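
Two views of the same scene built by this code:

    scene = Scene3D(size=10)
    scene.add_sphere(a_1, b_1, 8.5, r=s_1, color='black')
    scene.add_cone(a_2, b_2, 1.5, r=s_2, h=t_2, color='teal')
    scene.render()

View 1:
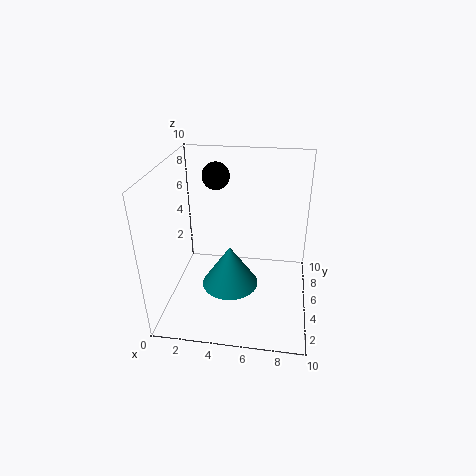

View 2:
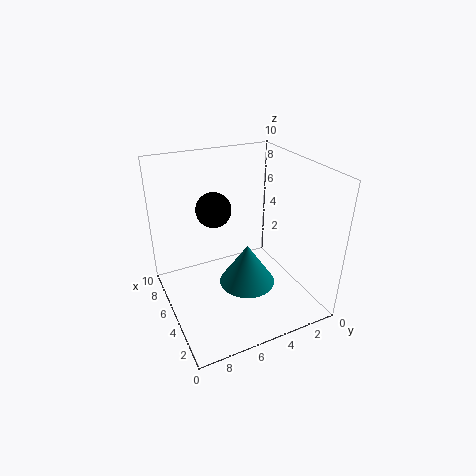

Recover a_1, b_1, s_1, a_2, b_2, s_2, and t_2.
a_1 = 3; b_1 = 7.5; s_1 = 1; a_2 = 4.5; b_2 = 4.5; s_2 = 2; t_2 = 3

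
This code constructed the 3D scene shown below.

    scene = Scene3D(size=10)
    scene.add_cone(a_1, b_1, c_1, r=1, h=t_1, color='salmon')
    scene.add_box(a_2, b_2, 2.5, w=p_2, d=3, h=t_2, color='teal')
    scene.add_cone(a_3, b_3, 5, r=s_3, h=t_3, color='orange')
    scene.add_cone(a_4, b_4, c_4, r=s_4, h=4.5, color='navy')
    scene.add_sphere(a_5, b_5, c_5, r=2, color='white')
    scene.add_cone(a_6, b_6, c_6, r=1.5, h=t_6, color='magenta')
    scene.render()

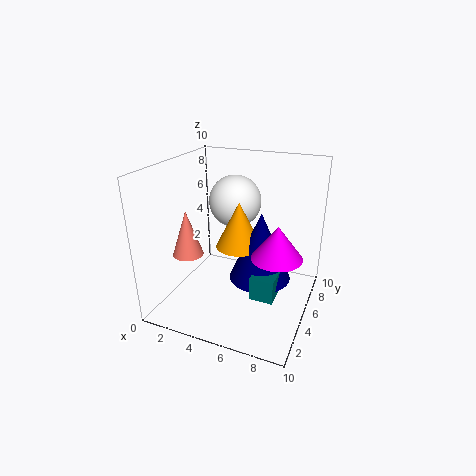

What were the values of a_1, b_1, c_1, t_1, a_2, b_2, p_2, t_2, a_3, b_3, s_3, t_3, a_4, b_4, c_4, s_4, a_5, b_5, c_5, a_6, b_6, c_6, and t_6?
a_1 = 2.5; b_1 = 2.5; c_1 = 4.5; t_1 = 3; a_2 = 7; b_2 = 2; p_2 = 1.5; t_2 = 1.5; a_3 = 5.5; b_3 = 4; s_3 = 1.5; t_3 = 3; a_4 = 7; b_4 = 4; c_4 = 3; s_4 = 2; a_5 = 3.5; b_5 = 8; c_5 = 6.5; a_6 = 8.5; b_6 = 2.5; c_6 = 5.5; t_6 = 2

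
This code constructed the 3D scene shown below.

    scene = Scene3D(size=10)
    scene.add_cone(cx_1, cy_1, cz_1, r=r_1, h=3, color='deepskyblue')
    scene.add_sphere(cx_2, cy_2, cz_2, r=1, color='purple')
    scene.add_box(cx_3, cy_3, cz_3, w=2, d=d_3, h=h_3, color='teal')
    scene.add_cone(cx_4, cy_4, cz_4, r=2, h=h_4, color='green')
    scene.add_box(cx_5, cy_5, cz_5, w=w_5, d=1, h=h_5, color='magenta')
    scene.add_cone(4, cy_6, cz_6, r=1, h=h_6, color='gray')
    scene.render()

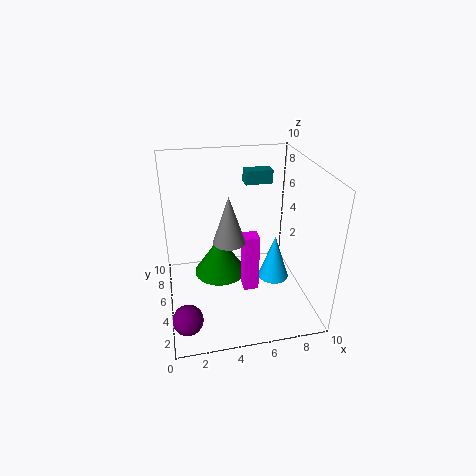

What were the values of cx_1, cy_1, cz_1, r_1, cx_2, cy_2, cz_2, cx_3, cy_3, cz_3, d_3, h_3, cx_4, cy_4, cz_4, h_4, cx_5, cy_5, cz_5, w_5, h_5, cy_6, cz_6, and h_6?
cx_1 = 7
cy_1 = 3
cz_1 = 3
r_1 = 1
cx_2 = 1
cy_2 = 2
cz_2 = 1
cx_3 = 6
cy_3 = 7
cz_3 = 8
d_3 = 1
h_3 = 1
cx_4 = 4
cy_4 = 7
cz_4 = 1
h_4 = 3
cx_5 = 5
cy_5 = 3
cz_5 = 2
w_5 = 1
h_5 = 4
cy_6 = 3
cz_6 = 6
h_6 = 3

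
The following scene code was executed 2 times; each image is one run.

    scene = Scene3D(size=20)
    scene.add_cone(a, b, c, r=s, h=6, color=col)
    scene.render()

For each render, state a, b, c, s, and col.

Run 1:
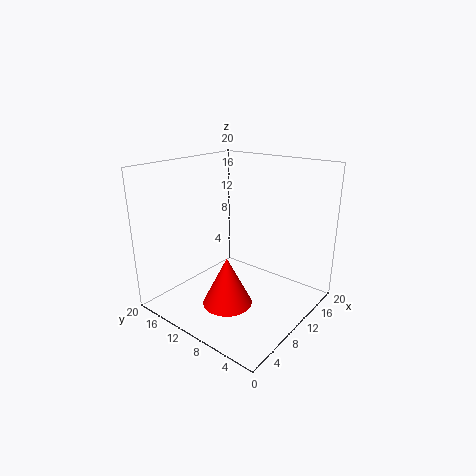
a = 3.5; b = 6.5; c = 4.5; s = 3; col = 'red'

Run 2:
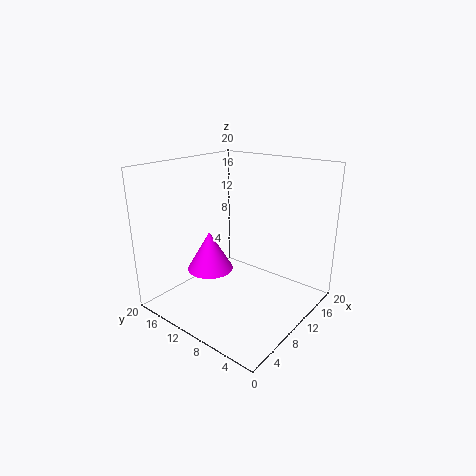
a = 10; b = 15.5; c = 3.5; s = 3.5; col = 'magenta'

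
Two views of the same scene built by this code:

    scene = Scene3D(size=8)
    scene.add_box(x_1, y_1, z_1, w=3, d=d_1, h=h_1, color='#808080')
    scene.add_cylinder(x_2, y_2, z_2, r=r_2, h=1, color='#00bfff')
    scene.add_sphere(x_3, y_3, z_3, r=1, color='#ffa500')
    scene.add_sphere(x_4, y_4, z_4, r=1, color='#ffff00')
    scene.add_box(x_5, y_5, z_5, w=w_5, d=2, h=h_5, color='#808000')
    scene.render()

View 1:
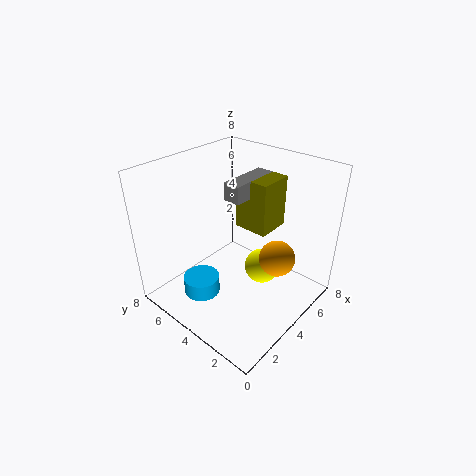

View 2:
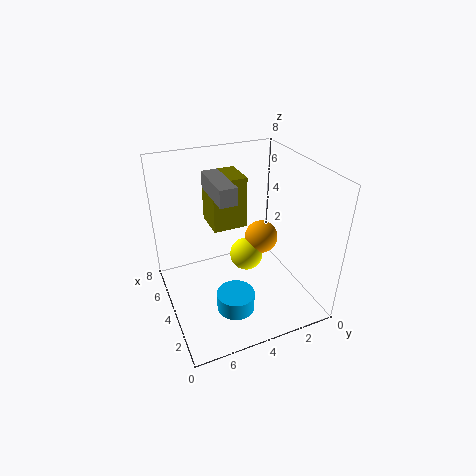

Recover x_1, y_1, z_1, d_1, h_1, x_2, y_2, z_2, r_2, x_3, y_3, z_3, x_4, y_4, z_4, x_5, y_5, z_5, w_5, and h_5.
x_1 = 4, y_1 = 4, z_1 = 6, d_1 = 1, h_1 = 1, x_2 = 2, y_2 = 5, z_2 = 1, r_2 = 1, x_3 = 5, y_3 = 2, z_3 = 3, x_4 = 5, y_4 = 3, z_4 = 2, x_5 = 5, y_5 = 3, z_5 = 4, w_5 = 2, h_5 = 3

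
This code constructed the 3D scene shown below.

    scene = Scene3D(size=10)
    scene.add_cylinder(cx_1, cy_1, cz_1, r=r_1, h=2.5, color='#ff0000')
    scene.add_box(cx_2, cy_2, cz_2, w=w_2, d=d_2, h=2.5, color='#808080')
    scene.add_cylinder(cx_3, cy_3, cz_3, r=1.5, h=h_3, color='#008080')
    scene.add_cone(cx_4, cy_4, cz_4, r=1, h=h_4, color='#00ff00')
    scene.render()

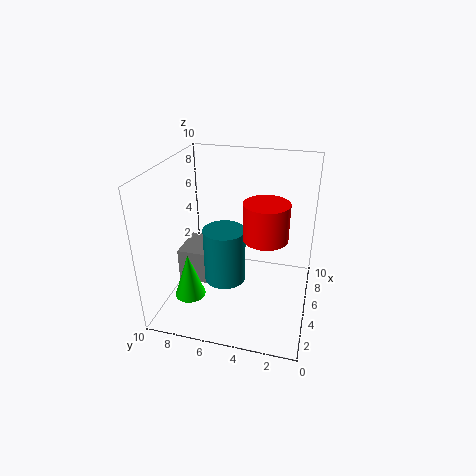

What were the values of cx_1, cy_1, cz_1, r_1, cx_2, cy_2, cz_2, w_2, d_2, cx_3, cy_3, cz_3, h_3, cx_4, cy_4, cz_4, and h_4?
cx_1 = 4.5
cy_1 = 3
cz_1 = 5.5
r_1 = 1.5
cx_2 = 4.5
cy_2 = 6.5
cz_2 = 1
w_2 = 3
d_2 = 3
cx_3 = 5
cy_3 = 6
cz_3 = 1.5
h_3 = 4
cx_4 = 2
cy_4 = 7.5
cz_4 = 2
h_4 = 3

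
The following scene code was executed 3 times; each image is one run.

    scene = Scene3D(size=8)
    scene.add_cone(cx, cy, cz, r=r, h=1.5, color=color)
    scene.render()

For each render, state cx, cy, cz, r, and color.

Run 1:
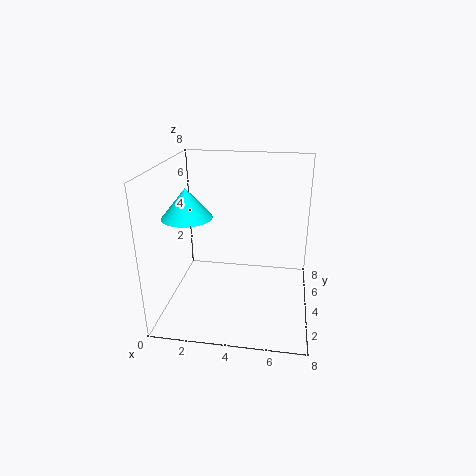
cx = 1.75; cy = 2.25; cz = 5.75; r = 1.25; color = 'cyan'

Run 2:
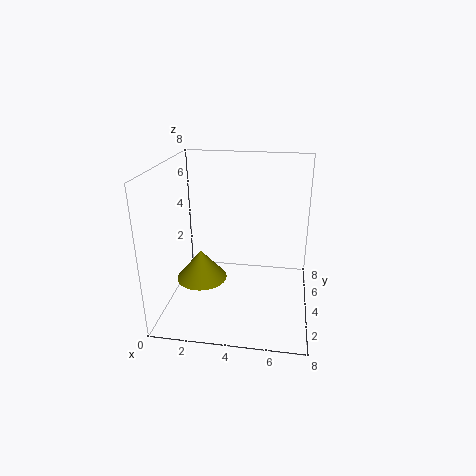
cx = 2.5; cy = 1.75; cz = 2.75; r = 1.25; color = 'olive'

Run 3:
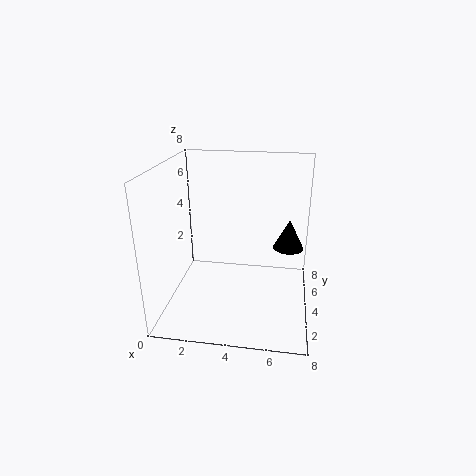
cx = 6.75; cy = 2.75; cz = 4.25; r = 0.75; color = 'black'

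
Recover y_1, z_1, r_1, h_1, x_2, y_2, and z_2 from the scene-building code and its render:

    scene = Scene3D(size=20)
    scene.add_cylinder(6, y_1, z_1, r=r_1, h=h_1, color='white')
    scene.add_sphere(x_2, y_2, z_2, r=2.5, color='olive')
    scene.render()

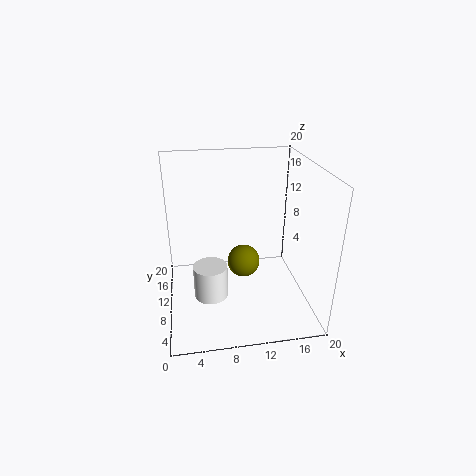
y_1 = 10.5; z_1 = 0.5; r_1 = 2.5; h_1 = 5; x_2 = 11.5; y_2 = 13.5; z_2 = 4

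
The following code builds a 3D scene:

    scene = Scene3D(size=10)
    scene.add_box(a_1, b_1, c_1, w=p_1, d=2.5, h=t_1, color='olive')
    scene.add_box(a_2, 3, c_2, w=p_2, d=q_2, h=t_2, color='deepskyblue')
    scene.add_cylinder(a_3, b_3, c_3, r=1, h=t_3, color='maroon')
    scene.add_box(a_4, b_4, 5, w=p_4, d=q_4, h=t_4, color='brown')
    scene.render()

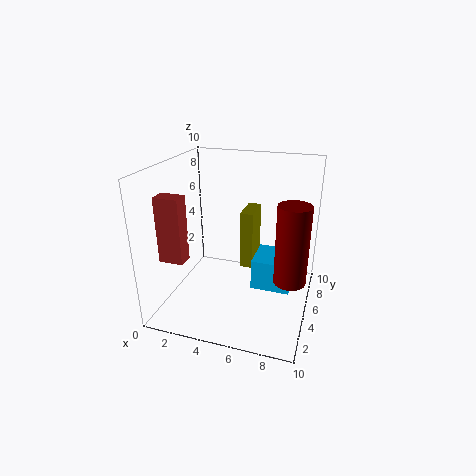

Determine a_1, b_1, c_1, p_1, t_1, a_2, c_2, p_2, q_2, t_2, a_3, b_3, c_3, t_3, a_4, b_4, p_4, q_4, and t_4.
a_1 = 4.5, b_1 = 7, c_1 = 1.5, p_1 = 1, t_1 = 4.5, a_2 = 6.5, c_2 = 2.5, p_2 = 2.5, q_2 = 2.5, t_2 = 2, a_3 = 9, b_3 = 3, c_3 = 3.5, t_3 = 5, a_4 = 1.5, b_4 = 0.5, p_4 = 1.5, q_4 = 1, t_4 = 4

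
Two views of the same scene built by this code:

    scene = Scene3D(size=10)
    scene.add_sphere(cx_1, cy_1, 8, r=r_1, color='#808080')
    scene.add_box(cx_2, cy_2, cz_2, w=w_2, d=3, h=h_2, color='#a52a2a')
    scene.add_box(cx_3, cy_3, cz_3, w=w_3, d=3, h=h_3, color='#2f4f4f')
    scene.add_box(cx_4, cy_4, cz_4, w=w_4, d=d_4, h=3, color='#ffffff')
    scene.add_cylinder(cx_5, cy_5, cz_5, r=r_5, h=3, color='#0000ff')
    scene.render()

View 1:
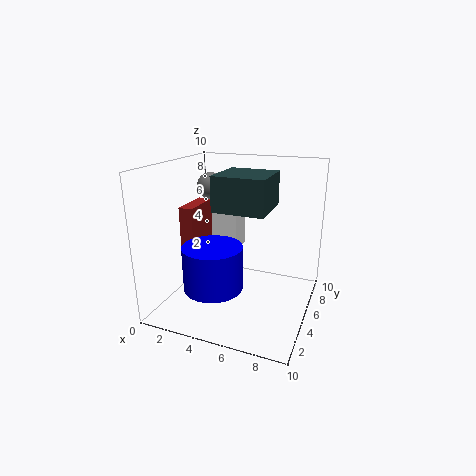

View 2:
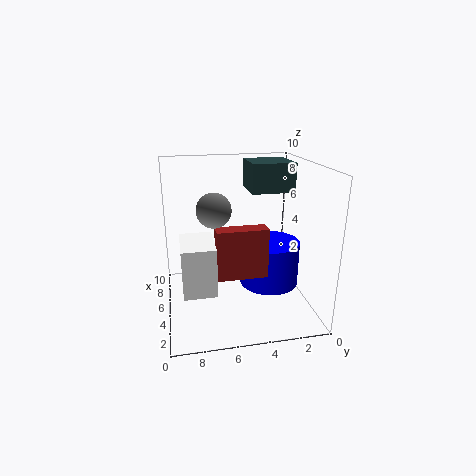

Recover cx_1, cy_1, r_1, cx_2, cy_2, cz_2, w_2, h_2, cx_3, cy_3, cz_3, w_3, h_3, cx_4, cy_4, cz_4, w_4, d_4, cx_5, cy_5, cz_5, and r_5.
cx_1 = 2; cy_1 = 7; r_1 = 1; cx_2 = 1; cy_2 = 4; cz_2 = 4; w_2 = 1; h_2 = 3; cx_3 = 5; cy_3 = 1; cz_3 = 8; w_3 = 3; h_3 = 2; cx_4 = 1; cy_4 = 7; cz_4 = 3; w_4 = 3; d_4 = 2; cx_5 = 4; cy_5 = 3; cz_5 = 2; r_5 = 2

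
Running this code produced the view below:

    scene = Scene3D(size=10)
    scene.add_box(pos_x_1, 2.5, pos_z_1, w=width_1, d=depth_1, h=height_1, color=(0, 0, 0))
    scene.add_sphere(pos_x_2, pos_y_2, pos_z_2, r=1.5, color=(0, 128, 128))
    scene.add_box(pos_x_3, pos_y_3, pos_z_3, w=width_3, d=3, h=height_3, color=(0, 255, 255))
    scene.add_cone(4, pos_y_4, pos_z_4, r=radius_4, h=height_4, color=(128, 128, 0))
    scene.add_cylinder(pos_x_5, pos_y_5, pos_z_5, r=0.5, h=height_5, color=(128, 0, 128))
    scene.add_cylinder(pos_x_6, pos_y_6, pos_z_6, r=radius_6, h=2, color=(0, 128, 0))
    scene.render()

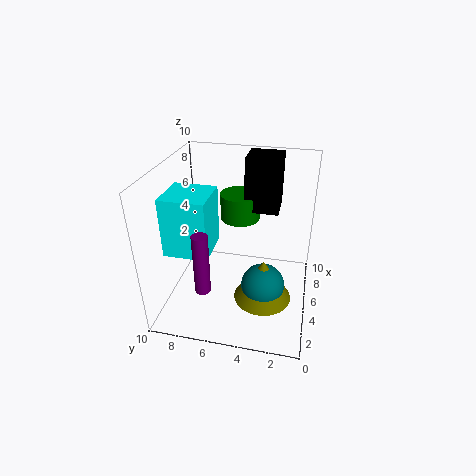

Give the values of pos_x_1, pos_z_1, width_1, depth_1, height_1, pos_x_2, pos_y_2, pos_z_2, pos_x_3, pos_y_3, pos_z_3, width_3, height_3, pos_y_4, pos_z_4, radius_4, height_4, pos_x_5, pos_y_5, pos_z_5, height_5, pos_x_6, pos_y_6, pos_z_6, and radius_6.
pos_x_1 = 7, pos_z_1 = 6, width_1 = 2.5, depth_1 = 2.5, height_1 = 4, pos_x_2 = 4, pos_y_2 = 3, pos_z_2 = 2, pos_x_3 = 2.5, pos_y_3 = 6.5, pos_z_3 = 4.5, width_3 = 3, height_3 = 4, pos_y_4 = 3, pos_z_4 = 1, radius_4 = 2, height_4 = 3, pos_x_5 = 1.5, pos_y_5 = 6.5, pos_z_5 = 3, height_5 = 4, pos_x_6 = 8, pos_y_6 = 5.5, pos_z_6 = 5, radius_6 = 1.5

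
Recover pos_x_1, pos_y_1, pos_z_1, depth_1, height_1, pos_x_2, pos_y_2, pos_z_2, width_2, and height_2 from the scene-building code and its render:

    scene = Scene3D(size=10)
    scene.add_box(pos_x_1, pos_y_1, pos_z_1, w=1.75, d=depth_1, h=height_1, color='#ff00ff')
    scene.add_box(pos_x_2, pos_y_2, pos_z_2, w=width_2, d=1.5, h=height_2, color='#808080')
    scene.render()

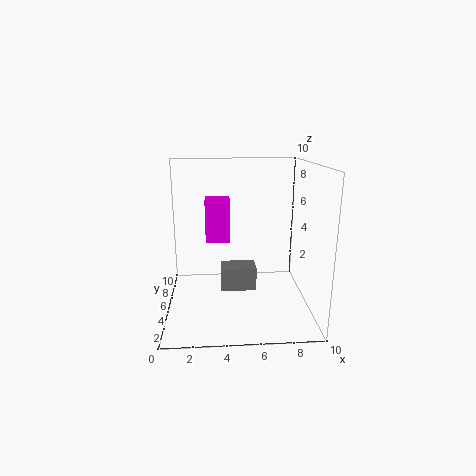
pos_x_1 = 2.75; pos_y_1 = 5.5; pos_z_1 = 4.5; depth_1 = 2; height_1 = 3; pos_x_2 = 3.75; pos_y_2 = 2.5; pos_z_2 = 2.25; width_2 = 2.25; height_2 = 1.5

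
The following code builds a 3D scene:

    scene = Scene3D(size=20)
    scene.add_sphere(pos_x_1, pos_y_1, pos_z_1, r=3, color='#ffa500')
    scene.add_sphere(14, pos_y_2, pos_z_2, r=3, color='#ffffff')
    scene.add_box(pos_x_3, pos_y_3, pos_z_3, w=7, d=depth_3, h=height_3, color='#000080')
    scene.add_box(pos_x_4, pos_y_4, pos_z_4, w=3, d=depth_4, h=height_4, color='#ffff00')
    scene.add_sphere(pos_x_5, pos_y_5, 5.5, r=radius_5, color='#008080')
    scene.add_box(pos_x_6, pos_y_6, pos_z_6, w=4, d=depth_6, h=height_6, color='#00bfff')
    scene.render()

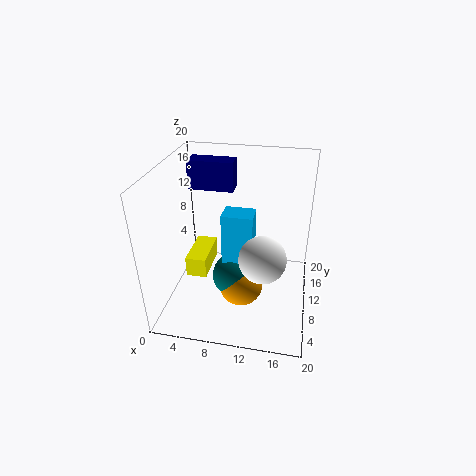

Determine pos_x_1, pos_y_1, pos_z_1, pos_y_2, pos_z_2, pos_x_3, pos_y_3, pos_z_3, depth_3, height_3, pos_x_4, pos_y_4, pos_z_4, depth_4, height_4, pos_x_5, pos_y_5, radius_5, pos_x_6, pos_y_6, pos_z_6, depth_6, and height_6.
pos_x_1 = 11; pos_y_1 = 7; pos_z_1 = 4.5; pos_y_2 = 5.5; pos_z_2 = 10; pos_x_3 = 1; pos_y_3 = 16; pos_z_3 = 14; depth_3 = 3; height_3 = 4.5; pos_x_4 = 2.5; pos_y_4 = 8.5; pos_z_4 = 3.5; depth_4 = 6.5; height_4 = 3; pos_x_5 = 10; pos_y_5 = 7.5; radius_5 = 3; pos_x_6 = 8.5; pos_y_6 = 6.5; pos_z_6 = 7.5; depth_6 = 3; height_6 = 7.5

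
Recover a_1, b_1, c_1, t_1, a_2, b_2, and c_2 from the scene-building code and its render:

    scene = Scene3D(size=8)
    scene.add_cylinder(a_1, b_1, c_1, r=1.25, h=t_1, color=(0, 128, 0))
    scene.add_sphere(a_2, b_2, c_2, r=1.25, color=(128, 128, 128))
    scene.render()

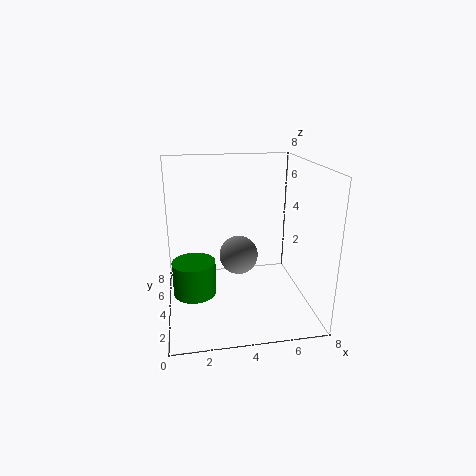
a_1 = 1.5, b_1 = 4.5, c_1 = 0.5, t_1 = 2, a_2 = 4.5, b_2 = 6.5, c_2 = 1.75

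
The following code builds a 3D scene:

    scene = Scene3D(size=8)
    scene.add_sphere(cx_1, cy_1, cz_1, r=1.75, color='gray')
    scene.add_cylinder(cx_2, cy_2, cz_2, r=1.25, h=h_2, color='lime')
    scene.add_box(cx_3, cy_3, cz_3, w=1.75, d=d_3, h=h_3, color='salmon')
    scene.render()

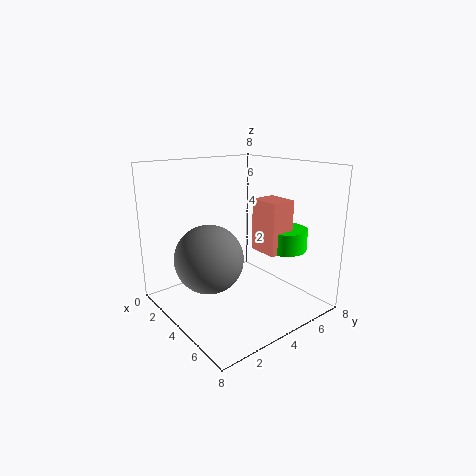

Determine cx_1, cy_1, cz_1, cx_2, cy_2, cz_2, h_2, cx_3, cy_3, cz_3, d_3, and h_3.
cx_1 = 4.5; cy_1 = 1.75; cz_1 = 3.5; cx_2 = 5; cy_2 = 6.75; cz_2 = 3; h_2 = 1.25; cx_3 = 3.75; cy_3 = 5.25; cz_3 = 3; d_3 = 1.5; h_3 = 3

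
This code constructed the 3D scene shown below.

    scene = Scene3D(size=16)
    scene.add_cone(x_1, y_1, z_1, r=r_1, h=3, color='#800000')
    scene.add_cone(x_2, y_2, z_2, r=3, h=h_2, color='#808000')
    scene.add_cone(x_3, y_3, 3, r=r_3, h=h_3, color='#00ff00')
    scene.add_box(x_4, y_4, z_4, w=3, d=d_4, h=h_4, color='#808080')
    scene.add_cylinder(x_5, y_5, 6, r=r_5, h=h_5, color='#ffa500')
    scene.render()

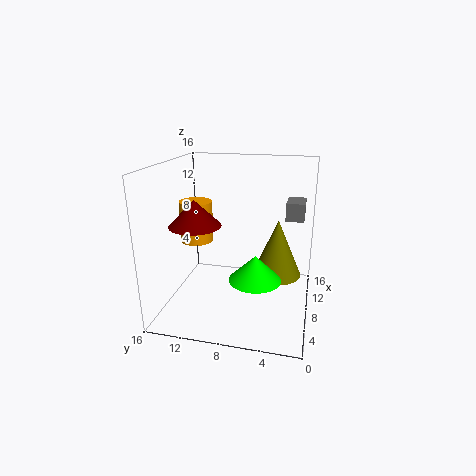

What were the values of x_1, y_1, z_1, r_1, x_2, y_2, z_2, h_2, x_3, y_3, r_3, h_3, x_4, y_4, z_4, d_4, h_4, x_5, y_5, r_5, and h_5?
x_1 = 8
y_1 = 13
z_1 = 9
r_1 = 3
x_2 = 12
y_2 = 4
z_2 = 2
h_2 = 7
x_3 = 8
y_3 = 6
r_3 = 3
h_3 = 3
x_4 = 9
y_4 = 1
z_4 = 10
d_4 = 2
h_4 = 2
x_5 = 11
y_5 = 14
r_5 = 2
h_5 = 5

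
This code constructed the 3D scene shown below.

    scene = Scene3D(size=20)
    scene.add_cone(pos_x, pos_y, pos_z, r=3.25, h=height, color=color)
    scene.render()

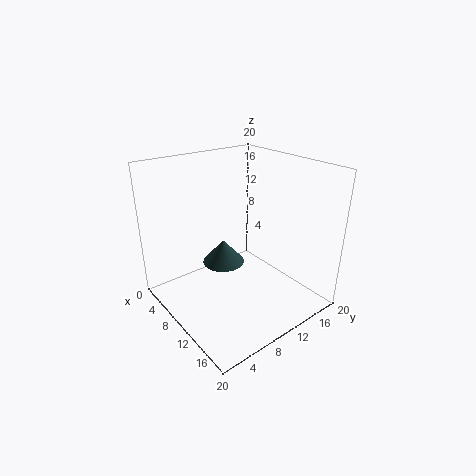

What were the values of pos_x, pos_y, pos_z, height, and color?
pos_x = 5; pos_y = 11; pos_z = 3.5; height = 3.75; color = 'darkslategray'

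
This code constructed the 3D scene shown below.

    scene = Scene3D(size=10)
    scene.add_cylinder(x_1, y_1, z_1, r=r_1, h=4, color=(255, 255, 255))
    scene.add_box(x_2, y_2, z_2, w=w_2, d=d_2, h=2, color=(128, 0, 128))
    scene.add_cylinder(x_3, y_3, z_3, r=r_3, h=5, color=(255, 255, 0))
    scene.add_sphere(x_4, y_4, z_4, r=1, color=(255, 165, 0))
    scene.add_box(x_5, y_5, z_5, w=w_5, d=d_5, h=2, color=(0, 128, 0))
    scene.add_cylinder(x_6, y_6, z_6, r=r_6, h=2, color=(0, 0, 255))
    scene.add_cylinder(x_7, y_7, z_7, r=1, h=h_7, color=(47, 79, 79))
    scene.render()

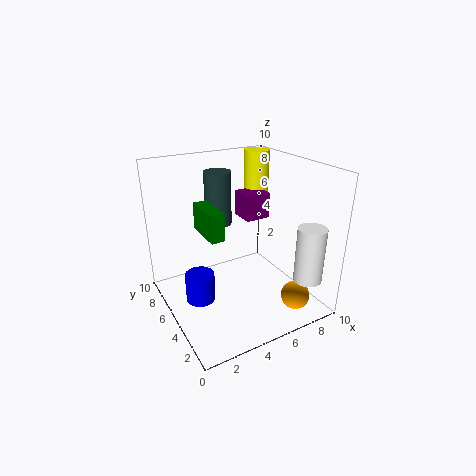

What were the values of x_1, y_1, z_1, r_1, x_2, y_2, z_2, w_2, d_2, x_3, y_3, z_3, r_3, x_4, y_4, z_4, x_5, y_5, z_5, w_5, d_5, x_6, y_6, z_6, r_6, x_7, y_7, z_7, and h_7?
x_1 = 9; y_1 = 2; z_1 = 2; r_1 = 1; x_2 = 7; y_2 = 7; z_2 = 5; w_2 = 2; d_2 = 2; x_3 = 9; y_3 = 9; z_3 = 5; r_3 = 1; x_4 = 8; y_4 = 2; z_4 = 1; x_5 = 3; y_5 = 5; z_5 = 5; w_5 = 1; d_5 = 3; x_6 = 2; y_6 = 5; z_6 = 1; r_6 = 1; x_7 = 5; y_7 = 8; z_7 = 5; h_7 = 4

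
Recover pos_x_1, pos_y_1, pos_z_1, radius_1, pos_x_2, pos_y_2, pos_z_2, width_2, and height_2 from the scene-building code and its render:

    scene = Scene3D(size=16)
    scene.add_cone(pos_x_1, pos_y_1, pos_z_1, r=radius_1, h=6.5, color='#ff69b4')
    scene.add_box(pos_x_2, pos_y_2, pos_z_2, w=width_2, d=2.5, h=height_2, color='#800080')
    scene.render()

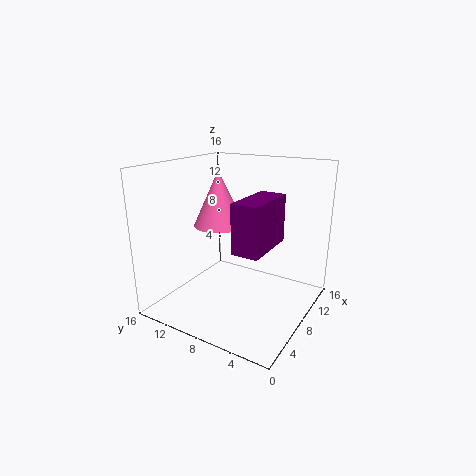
pos_x_1 = 9.5
pos_y_1 = 11.5
pos_z_1 = 8.5
radius_1 = 3
pos_x_2 = 1
pos_y_2 = 2
pos_z_2 = 9.5
width_2 = 5.5
height_2 = 4.5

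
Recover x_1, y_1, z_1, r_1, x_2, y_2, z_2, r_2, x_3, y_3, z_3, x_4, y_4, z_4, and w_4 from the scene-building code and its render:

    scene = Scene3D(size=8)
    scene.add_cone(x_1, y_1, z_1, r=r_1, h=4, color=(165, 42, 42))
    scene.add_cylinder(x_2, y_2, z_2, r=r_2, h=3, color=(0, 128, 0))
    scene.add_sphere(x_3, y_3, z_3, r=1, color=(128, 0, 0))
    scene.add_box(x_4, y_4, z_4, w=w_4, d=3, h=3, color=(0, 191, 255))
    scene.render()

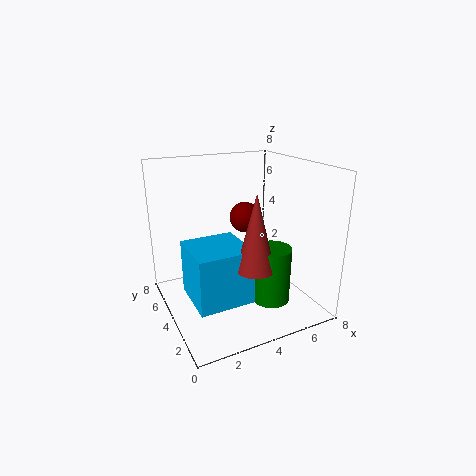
x_1 = 4
y_1 = 2
z_1 = 3
r_1 = 1
x_2 = 5
y_2 = 2
z_2 = 1
r_2 = 1
x_3 = 6
y_3 = 7
z_3 = 4
x_4 = 1
y_4 = 2
z_4 = 1
w_4 = 3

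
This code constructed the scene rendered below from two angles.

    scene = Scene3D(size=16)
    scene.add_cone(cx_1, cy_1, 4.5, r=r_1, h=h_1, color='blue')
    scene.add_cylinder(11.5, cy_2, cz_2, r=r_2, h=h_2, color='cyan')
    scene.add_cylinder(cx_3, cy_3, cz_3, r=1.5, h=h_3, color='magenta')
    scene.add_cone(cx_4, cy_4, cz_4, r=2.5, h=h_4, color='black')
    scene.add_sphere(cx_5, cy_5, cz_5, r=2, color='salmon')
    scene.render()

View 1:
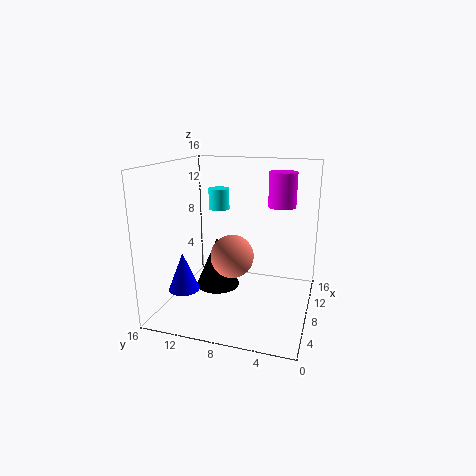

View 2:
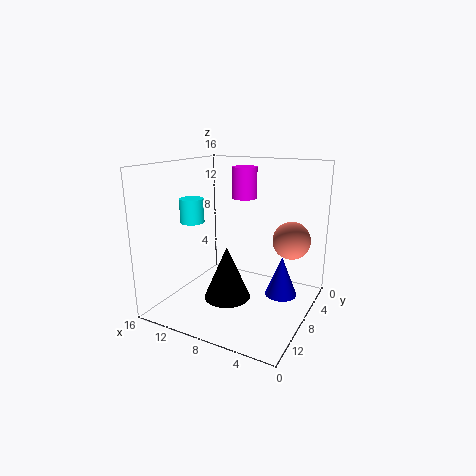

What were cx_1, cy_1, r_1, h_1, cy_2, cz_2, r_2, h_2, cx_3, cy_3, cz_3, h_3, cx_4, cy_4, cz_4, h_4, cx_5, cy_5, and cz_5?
cx_1 = 1.5, cy_1 = 11.5, r_1 = 1.5, h_1 = 3.75, cy_2 = 11.5, cz_2 = 10.25, r_2 = 1.25, h_2 = 2.5, cx_3 = 9.5, cy_3 = 3.5, cz_3 = 11.5, h_3 = 3.75, cx_4 = 8, cy_4 = 10.5, cz_4 = 2, h_4 = 5.75, cx_5 = 2.25, cy_5 = 6.75, cz_5 = 8.25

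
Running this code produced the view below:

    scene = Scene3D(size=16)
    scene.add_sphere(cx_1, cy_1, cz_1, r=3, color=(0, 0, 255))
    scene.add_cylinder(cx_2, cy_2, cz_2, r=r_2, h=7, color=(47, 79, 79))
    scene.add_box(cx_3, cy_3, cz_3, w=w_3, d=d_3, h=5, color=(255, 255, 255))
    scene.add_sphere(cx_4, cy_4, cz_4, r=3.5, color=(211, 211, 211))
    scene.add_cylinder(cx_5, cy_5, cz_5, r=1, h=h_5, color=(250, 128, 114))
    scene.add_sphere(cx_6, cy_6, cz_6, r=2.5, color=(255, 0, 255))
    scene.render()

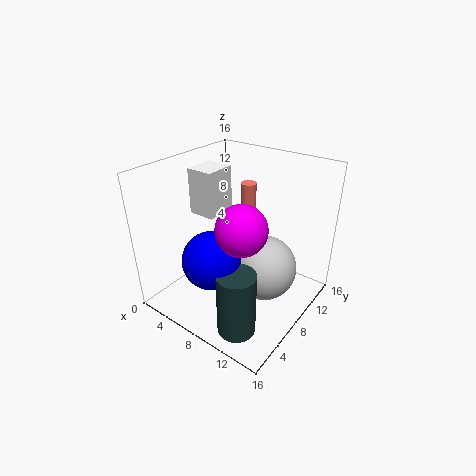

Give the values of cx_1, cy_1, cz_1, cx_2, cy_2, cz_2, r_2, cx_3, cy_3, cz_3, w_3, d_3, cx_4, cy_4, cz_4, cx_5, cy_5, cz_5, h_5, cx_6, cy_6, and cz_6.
cx_1 = 8
cy_1 = 3.5
cz_1 = 7.5
cx_2 = 11.5
cy_2 = 3
cz_2 = 0.5
r_2 = 2
cx_3 = 3
cy_3 = 6
cz_3 = 10.5
w_3 = 3
d_3 = 3.5
cx_4 = 11.5
cy_4 = 8
cz_4 = 5.5
cx_5 = 4.5
cy_5 = 15
cz_5 = 3.5
h_5 = 8
cx_6 = 11
cy_6 = 4.5
cz_6 = 11.5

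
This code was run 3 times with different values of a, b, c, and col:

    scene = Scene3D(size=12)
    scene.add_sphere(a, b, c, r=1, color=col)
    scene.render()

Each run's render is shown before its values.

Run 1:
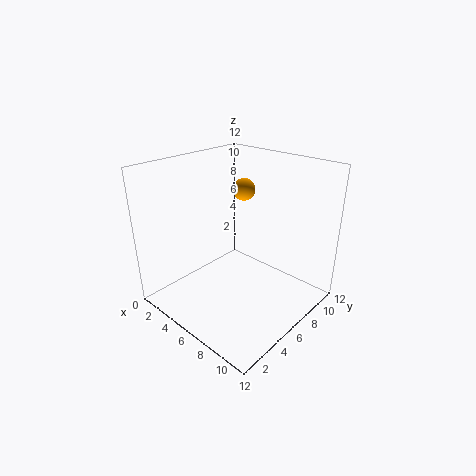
a = 4, b = 9, c = 9, col = 'orange'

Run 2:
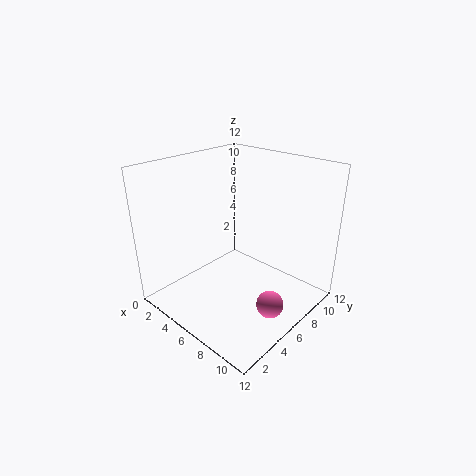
a = 11, b = 4, c = 3, col = 'hotpink'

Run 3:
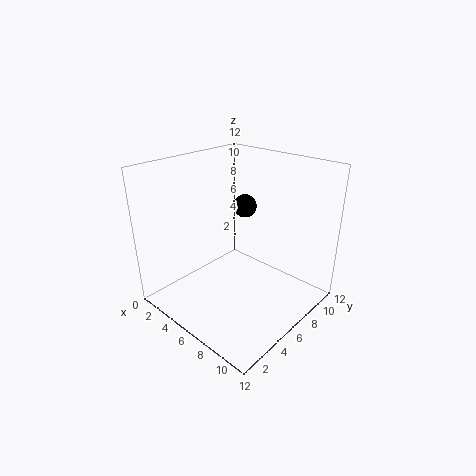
a = 5, b = 8, c = 8, col = 'black'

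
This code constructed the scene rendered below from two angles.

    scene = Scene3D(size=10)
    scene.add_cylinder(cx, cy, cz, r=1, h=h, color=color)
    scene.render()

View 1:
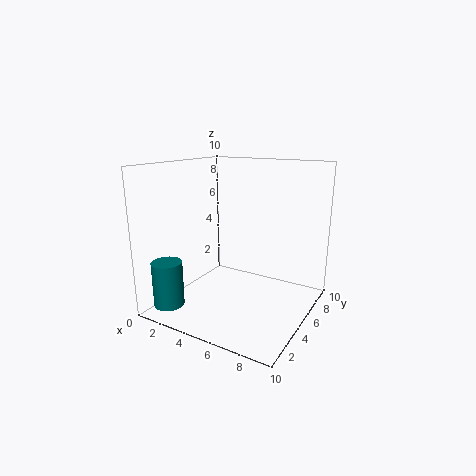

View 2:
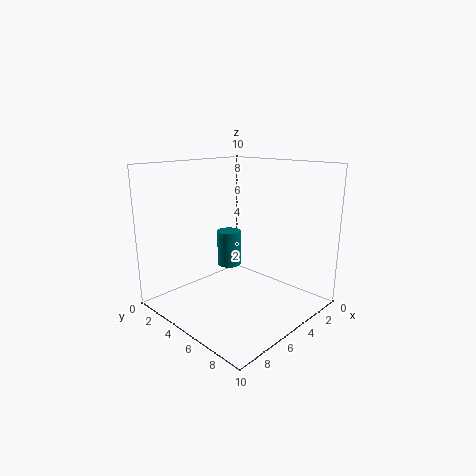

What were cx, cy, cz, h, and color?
cx = 2, cy = 1, cz = 1, h = 3, color = 'teal'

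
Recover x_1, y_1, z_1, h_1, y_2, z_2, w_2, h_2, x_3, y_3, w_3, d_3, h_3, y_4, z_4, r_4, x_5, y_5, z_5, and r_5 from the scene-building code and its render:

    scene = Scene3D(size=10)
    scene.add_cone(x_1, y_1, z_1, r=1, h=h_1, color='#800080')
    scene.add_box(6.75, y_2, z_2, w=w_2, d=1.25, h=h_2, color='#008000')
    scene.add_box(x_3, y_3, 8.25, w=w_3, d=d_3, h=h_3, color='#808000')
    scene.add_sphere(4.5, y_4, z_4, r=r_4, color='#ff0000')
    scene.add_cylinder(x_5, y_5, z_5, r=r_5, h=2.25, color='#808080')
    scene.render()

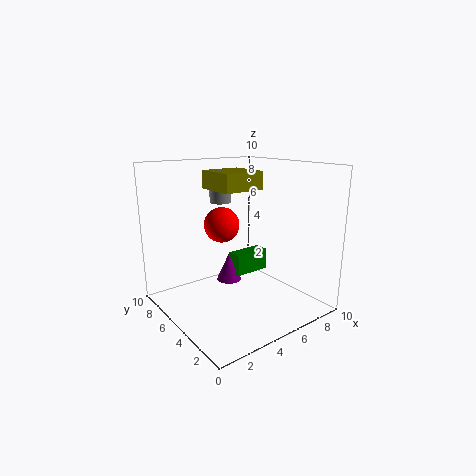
x_1 = 6.5, y_1 = 8.25, z_1 = 0.25, h_1 = 2.25, y_2 = 7.25, z_2 = 0.75, w_2 = 3, h_2 = 1.75, x_3 = 3.75, y_3 = 4.5, w_3 = 3, d_3 = 3, h_3 = 1.25, y_4 = 6.25, z_4 = 5.75, r_4 = 1.25, x_5 = 4.75, y_5 = 6.75, z_5 = 7.25, r_5 = 0.75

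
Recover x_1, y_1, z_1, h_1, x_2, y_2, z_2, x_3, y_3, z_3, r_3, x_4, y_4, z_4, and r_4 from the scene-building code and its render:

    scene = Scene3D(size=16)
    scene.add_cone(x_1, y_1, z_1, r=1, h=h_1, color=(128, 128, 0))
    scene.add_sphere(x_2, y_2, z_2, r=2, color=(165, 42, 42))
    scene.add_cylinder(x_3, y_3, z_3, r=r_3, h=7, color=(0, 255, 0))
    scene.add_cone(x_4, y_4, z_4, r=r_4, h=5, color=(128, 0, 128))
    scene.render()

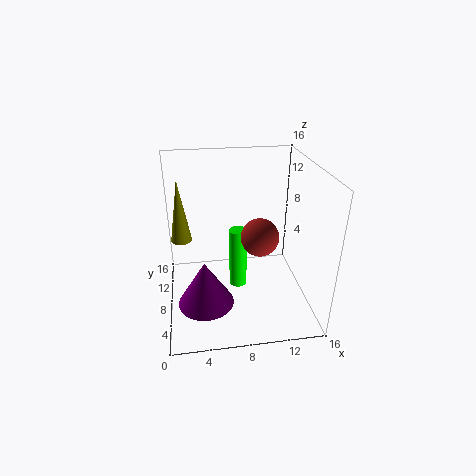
x_1 = 2
y_1 = 5
z_1 = 10
h_1 = 6
x_2 = 10
y_2 = 6
z_2 = 9
x_3 = 8
y_3 = 8
z_3 = 2
r_3 = 1
x_4 = 4
y_4 = 5
z_4 = 2
r_4 = 3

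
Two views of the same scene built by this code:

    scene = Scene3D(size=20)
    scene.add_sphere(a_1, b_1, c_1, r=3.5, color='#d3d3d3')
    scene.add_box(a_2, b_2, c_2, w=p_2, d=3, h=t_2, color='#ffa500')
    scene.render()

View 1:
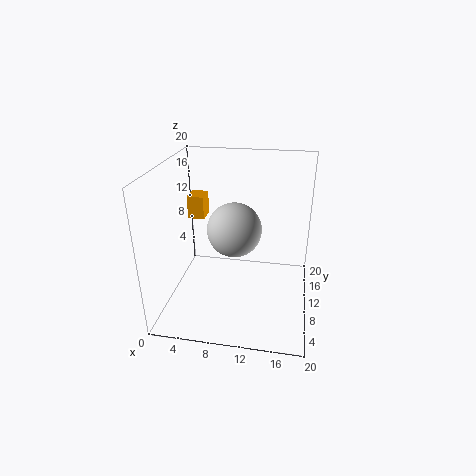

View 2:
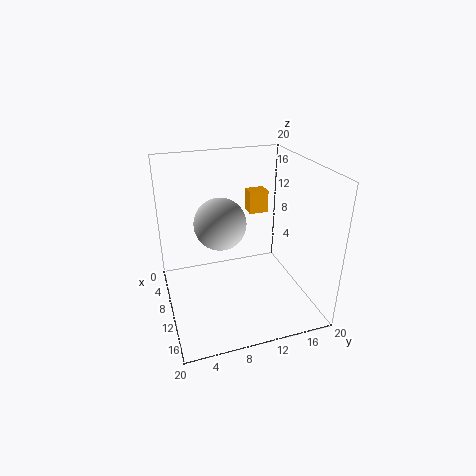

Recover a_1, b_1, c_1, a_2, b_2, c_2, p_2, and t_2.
a_1 = 10, b_1 = 7.5, c_1 = 12.5, a_2 = 1.5, b_2 = 14, c_2 = 10.5, p_2 = 2.5, t_2 = 3.5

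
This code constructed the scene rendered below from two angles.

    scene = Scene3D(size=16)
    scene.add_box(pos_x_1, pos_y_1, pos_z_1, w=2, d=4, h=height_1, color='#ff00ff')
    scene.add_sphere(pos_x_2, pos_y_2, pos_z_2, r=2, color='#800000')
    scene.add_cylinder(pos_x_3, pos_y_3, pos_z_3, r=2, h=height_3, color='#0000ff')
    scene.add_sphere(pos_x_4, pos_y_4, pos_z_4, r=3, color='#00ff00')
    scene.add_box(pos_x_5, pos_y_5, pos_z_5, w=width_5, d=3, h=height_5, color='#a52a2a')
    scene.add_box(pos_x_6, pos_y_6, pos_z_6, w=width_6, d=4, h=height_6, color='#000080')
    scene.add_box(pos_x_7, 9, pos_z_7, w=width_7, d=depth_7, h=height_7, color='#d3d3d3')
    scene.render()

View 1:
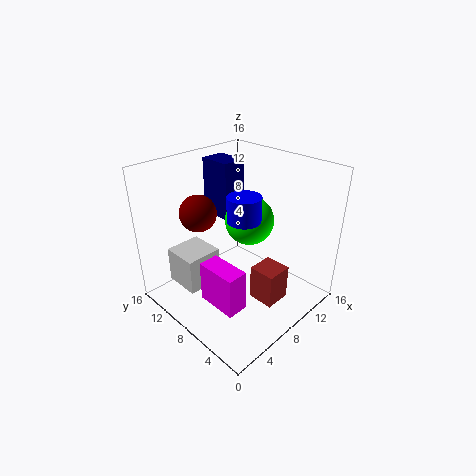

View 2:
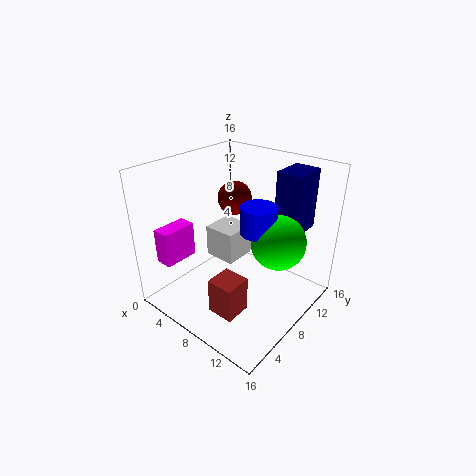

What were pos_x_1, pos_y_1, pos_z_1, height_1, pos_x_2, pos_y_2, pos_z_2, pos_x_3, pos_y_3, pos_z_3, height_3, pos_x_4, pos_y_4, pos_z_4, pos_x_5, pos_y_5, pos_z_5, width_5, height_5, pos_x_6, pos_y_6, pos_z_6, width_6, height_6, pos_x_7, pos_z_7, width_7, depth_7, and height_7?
pos_x_1 = 1
pos_y_1 = 2
pos_z_1 = 5
height_1 = 4
pos_x_2 = 5
pos_y_2 = 11
pos_z_2 = 11
pos_x_3 = 10
pos_y_3 = 9
pos_z_3 = 9
height_3 = 3
pos_x_4 = 12
pos_y_4 = 10
pos_z_4 = 8
pos_x_5 = 8
pos_y_5 = 3
pos_z_5 = 1
width_5 = 3
height_5 = 4
pos_x_6 = 10
pos_y_6 = 12
pos_z_6 = 8
width_6 = 3
height_6 = 7
pos_x_7 = 2
pos_z_7 = 3
width_7 = 4
depth_7 = 4
height_7 = 4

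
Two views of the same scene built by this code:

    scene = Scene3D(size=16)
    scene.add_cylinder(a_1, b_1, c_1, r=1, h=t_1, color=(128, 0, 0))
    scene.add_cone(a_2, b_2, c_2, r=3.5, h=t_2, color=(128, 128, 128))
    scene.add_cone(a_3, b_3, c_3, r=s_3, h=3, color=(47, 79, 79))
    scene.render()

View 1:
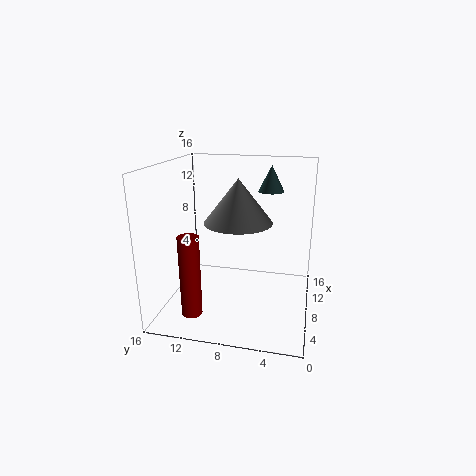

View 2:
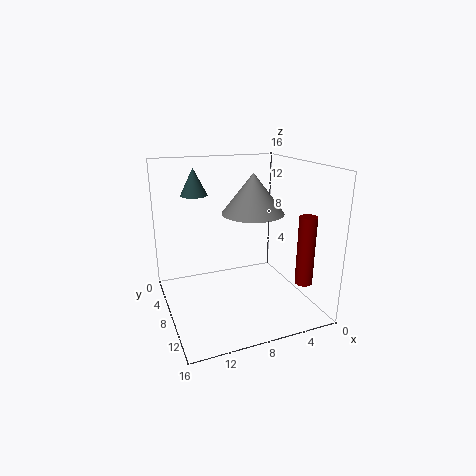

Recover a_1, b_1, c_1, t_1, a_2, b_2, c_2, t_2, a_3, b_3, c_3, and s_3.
a_1 = 1; b_1 = 11; c_1 = 2.5; t_1 = 8; a_2 = 6; b_2 = 7.5; c_2 = 10.5; t_2 = 4.5; a_3 = 12; b_3 = 5; c_3 = 12.5; s_3 = 1.5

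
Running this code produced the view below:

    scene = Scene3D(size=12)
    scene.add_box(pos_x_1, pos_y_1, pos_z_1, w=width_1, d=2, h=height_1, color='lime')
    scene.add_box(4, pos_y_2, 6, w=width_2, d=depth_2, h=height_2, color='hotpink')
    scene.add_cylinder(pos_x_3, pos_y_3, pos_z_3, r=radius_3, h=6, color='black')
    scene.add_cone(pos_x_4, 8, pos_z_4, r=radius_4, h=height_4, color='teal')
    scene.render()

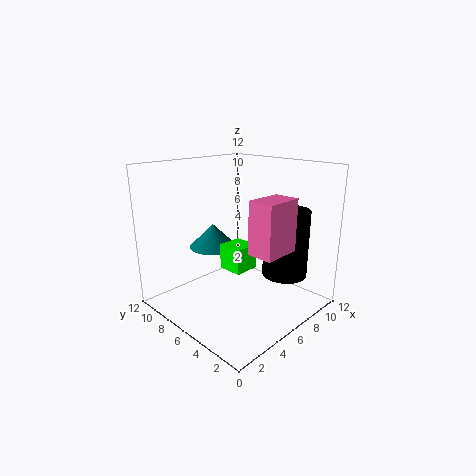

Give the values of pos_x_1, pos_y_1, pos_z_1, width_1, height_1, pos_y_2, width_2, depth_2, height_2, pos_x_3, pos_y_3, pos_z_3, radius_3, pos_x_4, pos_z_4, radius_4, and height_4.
pos_x_1 = 4, pos_y_1 = 4, pos_z_1 = 4, width_1 = 2, height_1 = 2, pos_y_2 = 1, width_2 = 3, depth_2 = 2, height_2 = 4, pos_x_3 = 10, pos_y_3 = 4, pos_z_3 = 2, radius_3 = 2, pos_x_4 = 5, pos_z_4 = 5, radius_4 = 2, height_4 = 2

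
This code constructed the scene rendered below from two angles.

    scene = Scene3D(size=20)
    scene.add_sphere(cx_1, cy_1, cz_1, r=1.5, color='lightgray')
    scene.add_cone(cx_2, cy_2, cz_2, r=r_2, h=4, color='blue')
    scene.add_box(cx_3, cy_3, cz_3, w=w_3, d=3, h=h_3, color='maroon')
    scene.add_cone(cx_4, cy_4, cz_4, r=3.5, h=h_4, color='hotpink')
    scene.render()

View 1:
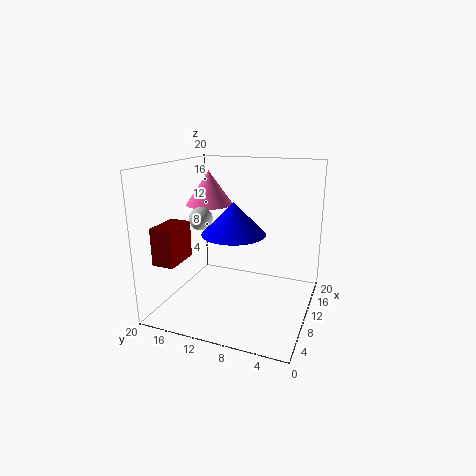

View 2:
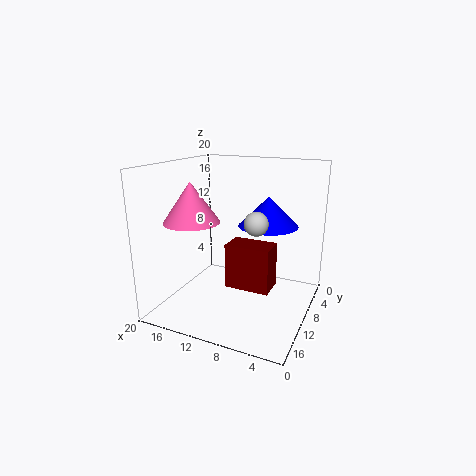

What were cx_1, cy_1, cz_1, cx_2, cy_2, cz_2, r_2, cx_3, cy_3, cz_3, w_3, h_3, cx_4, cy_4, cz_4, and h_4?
cx_1 = 6; cy_1 = 13.5; cz_1 = 13.5; cx_2 = 6; cy_2 = 9; cz_2 = 12; r_2 = 4; cx_3 = 2.5; cy_3 = 16; cz_3 = 7.5; w_3 = 5; h_3 = 5; cx_4 = 13.5; cy_4 = 16; cz_4 = 13.5; h_4 = 5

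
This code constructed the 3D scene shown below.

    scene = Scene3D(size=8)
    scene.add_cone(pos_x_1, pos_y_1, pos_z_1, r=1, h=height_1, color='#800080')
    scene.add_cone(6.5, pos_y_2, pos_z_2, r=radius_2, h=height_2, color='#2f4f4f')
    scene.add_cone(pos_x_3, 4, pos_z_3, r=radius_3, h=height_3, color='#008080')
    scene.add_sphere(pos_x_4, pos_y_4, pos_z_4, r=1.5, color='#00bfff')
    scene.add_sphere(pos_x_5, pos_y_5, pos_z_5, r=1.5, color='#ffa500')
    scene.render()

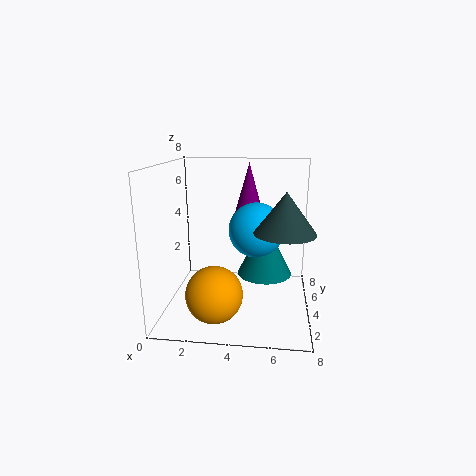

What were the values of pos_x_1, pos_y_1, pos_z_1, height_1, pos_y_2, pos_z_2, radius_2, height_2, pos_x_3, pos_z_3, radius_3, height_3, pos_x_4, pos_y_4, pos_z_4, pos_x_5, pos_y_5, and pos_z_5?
pos_x_1 = 4.5
pos_y_1 = 5
pos_z_1 = 4.5
height_1 = 3.5
pos_y_2 = 2
pos_z_2 = 5
radius_2 = 1.5
height_2 = 2
pos_x_3 = 5.5
pos_z_3 = 2
radius_3 = 1.5
height_3 = 3
pos_x_4 = 5
pos_y_4 = 4
pos_z_4 = 4.5
pos_x_5 = 3
pos_y_5 = 2
pos_z_5 = 1.5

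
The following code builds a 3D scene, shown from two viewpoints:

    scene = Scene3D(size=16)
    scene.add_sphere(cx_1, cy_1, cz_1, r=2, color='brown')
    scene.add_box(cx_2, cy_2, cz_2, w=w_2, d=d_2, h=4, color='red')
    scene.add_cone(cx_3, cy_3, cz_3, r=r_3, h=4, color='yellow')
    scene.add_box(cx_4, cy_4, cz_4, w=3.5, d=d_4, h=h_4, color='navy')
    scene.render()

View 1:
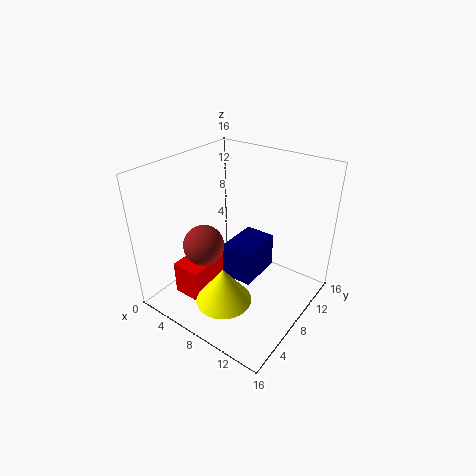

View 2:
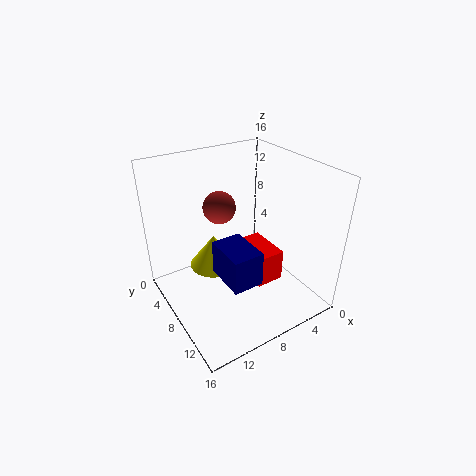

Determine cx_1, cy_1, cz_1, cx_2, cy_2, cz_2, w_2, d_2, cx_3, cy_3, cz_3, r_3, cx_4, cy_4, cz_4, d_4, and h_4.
cx_1 = 7.5
cy_1 = 3
cz_1 = 9.5
cx_2 = 2
cy_2 = 3.5
cz_2 = 0.5
w_2 = 3.5
d_2 = 5.5
cx_3 = 9
cy_3 = 4
cz_3 = 2.5
r_3 = 3
cx_4 = 7
cy_4 = 6.5
cz_4 = 3.5
d_4 = 5
h_4 = 4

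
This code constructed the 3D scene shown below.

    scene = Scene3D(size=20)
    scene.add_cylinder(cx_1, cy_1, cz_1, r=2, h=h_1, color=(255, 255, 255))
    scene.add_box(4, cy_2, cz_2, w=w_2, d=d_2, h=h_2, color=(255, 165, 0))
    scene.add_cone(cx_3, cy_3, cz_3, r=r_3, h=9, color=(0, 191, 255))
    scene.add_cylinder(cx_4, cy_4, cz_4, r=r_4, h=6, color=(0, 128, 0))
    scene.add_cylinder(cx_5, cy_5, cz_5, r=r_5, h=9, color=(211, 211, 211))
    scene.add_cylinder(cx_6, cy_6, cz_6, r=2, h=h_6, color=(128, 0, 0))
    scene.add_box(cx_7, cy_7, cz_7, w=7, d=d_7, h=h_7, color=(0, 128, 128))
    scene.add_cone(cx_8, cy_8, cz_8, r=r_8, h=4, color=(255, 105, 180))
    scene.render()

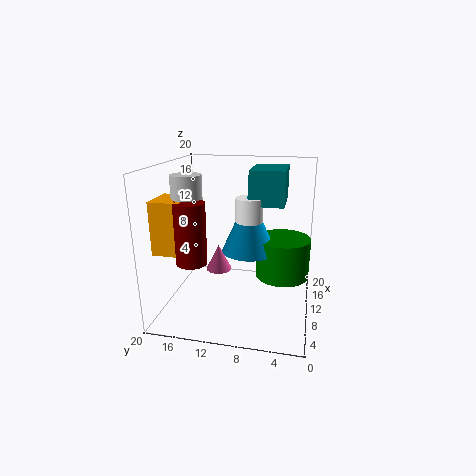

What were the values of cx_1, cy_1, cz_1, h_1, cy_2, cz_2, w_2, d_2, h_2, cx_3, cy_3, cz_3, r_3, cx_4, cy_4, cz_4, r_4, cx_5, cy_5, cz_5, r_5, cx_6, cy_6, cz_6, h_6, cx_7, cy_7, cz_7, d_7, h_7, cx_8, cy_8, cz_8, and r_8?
cx_1 = 13; cy_1 = 9; cz_1 = 6; h_1 = 9; cy_2 = 16; cz_2 = 9; w_2 = 5; d_2 = 4; h_2 = 7; cx_3 = 13; cy_3 = 9; cz_3 = 7; r_3 = 4; cx_4 = 14; cy_4 = 4; cz_4 = 3; r_4 = 4; cx_5 = 7; cy_5 = 16; cz_5 = 10; r_5 = 2; cx_6 = 5; cy_6 = 15; cz_6 = 8; h_6 = 8; cx_7 = 12; cy_7 = 4; cz_7 = 14; d_7 = 5; h_7 = 5; cx_8 = 14; cy_8 = 14; cz_8 = 3; r_8 = 2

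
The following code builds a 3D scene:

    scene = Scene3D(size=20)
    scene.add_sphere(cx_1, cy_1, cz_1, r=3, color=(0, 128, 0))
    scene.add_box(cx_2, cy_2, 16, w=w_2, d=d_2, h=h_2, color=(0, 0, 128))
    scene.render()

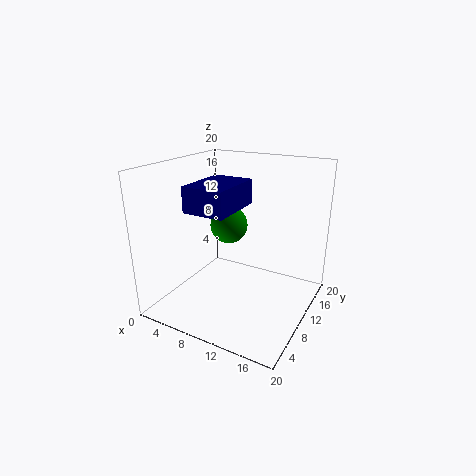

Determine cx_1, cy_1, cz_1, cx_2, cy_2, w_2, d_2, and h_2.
cx_1 = 5, cy_1 = 16, cz_1 = 9, cx_2 = 8, cy_2 = 1, w_2 = 5, d_2 = 7, h_2 = 3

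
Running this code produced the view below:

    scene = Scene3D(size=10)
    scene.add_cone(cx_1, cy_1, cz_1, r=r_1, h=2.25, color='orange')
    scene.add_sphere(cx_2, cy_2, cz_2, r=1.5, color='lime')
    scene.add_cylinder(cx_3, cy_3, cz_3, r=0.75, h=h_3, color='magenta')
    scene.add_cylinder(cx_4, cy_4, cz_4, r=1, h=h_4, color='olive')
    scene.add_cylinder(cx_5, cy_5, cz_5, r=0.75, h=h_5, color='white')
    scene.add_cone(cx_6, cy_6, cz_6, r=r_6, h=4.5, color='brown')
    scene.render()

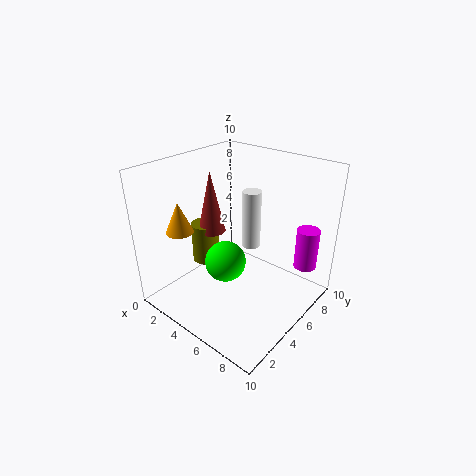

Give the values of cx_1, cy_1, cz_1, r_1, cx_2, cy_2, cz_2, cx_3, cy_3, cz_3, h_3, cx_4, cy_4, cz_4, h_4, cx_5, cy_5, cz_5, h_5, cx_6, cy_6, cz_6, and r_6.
cx_1 = 1.25
cy_1 = 3
cz_1 = 5
r_1 = 1
cx_2 = 4
cy_2 = 4.75
cz_2 = 2.75
cx_3 = 9.25
cy_3 = 7
cz_3 = 3.5
h_3 = 2.75
cx_4 = 2
cy_4 = 4.75
cz_4 = 2.25
h_4 = 3
cx_5 = 3.5
cy_5 = 8.5
cz_5 = 2.25
h_5 = 4.75
cx_6 = 2.5
cy_6 = 5
cz_6 = 4.75
r_6 = 1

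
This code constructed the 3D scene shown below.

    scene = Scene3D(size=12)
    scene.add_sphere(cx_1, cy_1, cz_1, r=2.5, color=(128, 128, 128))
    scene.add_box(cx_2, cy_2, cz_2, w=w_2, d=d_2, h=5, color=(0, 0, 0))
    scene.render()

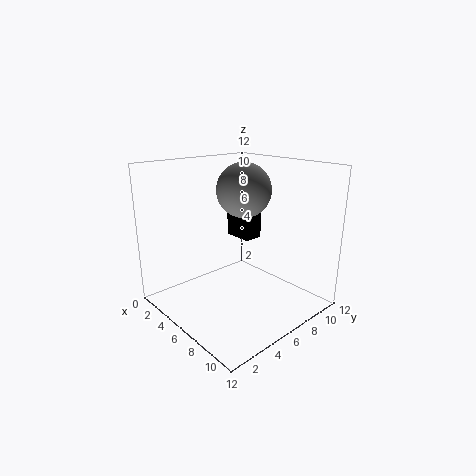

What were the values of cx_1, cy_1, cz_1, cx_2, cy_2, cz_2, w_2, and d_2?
cx_1 = 3.75, cy_1 = 8.75, cz_1 = 9.25, cx_2 = 2, cy_2 = 8.25, cz_2 = 4.75, w_2 = 2.75, d_2 = 1.75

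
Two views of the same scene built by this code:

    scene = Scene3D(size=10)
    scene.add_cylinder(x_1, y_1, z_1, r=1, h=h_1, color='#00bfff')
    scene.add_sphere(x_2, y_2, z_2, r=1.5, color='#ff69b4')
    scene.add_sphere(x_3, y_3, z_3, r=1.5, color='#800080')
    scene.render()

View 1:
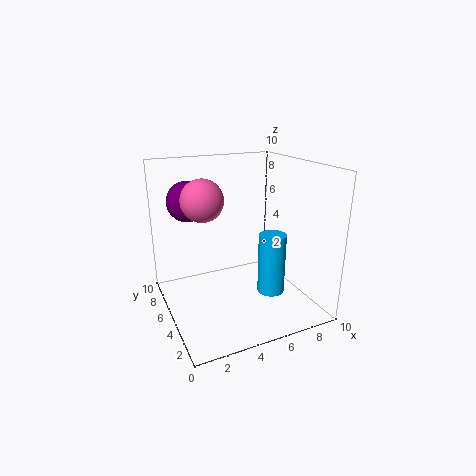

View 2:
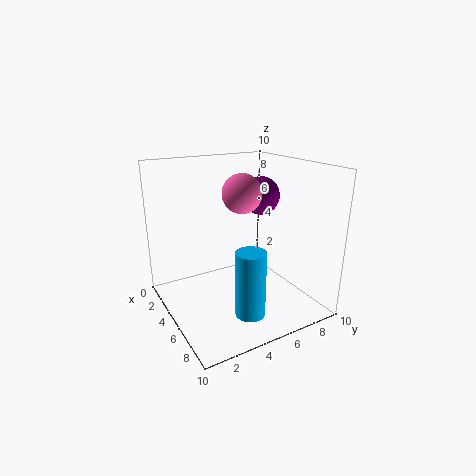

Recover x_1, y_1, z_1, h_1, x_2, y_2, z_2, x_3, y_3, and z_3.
x_1 = 7.5, y_1 = 4.5, z_1 = 0.5, h_1 = 4.5, x_2 = 3, y_2 = 6.5, z_2 = 7.5, x_3 = 2.5, y_3 = 8.5, z_3 = 7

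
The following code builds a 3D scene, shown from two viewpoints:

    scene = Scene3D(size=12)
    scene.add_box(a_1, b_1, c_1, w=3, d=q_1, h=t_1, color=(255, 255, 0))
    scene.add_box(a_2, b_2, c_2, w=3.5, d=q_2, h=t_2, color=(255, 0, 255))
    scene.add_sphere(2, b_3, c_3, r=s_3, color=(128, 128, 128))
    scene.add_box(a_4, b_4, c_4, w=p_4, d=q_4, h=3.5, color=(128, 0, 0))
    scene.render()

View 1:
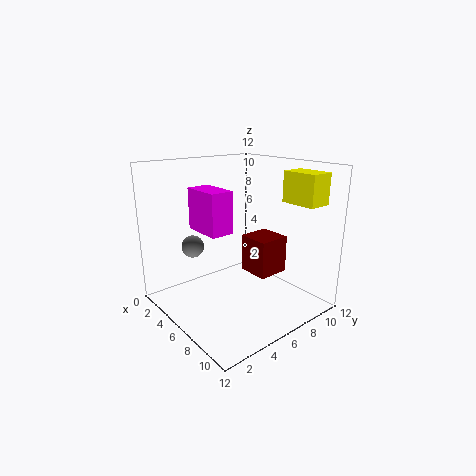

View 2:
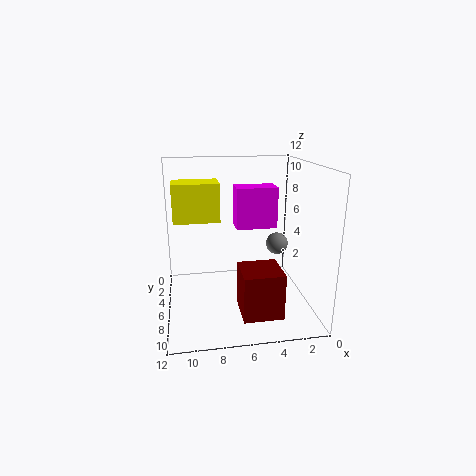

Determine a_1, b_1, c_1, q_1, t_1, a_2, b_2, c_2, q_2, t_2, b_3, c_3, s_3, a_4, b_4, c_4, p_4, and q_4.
a_1 = 8
b_1 = 9
c_1 = 9
q_1 = 2
t_1 = 2.5
a_2 = 2.5
b_2 = 3.5
c_2 = 6.5
q_2 = 2
t_2 = 3.5
b_3 = 4
c_3 = 4.5
s_3 = 1
a_4 = 3.5
b_4 = 8.5
c_4 = 1.5
p_4 = 3
q_4 = 3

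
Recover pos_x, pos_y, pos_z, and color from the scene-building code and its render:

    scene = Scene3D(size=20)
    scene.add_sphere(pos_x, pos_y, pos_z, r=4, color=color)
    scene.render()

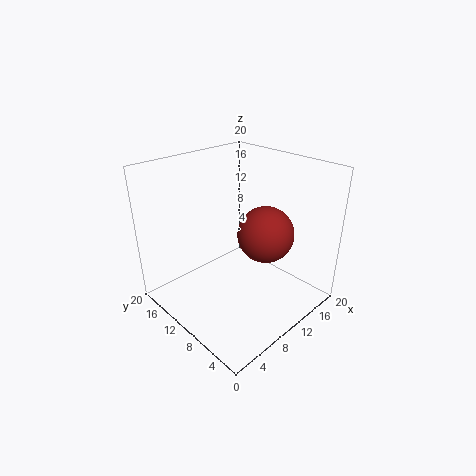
pos_x = 13.5, pos_y = 8, pos_z = 10, color = 'brown'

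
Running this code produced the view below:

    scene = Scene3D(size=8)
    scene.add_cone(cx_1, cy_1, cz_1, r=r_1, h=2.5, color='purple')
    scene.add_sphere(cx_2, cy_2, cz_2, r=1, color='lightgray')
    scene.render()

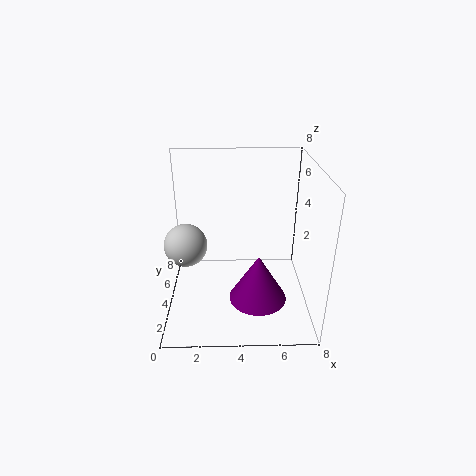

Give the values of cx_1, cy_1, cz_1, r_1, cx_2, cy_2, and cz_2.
cx_1 = 5
cy_1 = 2
cz_1 = 1.5
r_1 = 1.5
cx_2 = 1.5
cy_2 = 1.5
cz_2 = 5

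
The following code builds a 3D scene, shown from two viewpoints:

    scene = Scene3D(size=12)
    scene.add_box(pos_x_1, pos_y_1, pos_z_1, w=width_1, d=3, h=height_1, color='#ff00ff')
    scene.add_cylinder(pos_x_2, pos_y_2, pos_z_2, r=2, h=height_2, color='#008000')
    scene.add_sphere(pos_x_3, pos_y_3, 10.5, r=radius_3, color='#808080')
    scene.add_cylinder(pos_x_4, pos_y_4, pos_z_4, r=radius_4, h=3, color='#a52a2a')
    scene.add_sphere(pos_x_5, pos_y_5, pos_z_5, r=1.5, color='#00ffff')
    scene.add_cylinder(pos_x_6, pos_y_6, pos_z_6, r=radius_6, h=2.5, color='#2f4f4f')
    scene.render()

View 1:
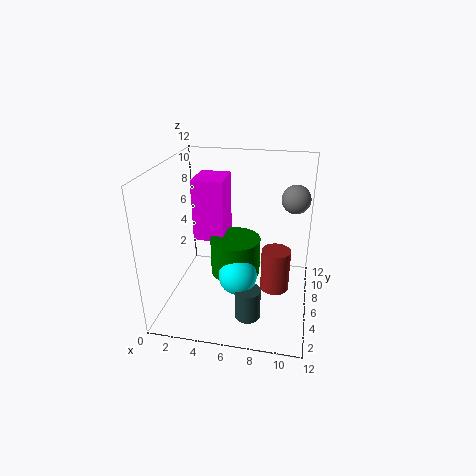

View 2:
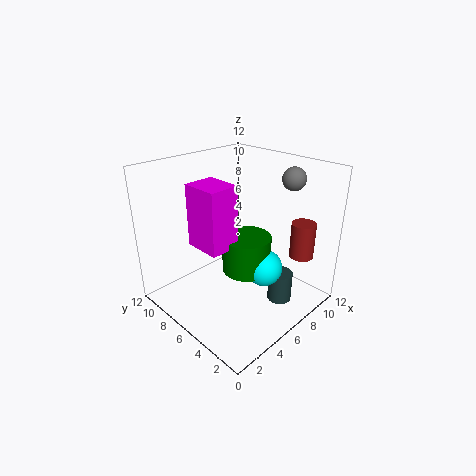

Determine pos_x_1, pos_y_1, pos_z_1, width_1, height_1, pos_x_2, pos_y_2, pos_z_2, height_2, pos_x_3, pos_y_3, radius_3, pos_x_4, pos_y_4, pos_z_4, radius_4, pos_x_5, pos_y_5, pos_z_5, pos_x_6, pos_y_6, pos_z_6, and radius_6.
pos_x_1 = 2.5; pos_y_1 = 5; pos_z_1 = 6; width_1 = 2.5; height_1 = 5; pos_x_2 = 6; pos_y_2 = 5; pos_z_2 = 3.5; height_2 = 3; pos_x_3 = 10.5; pos_y_3 = 4; radius_3 = 1; pos_x_4 = 9.5; pos_y_4 = 2; pos_z_4 = 4.5; radius_4 = 1; pos_x_5 = 6.5; pos_y_5 = 3.5; pos_z_5 = 4; pos_x_6 = 7.5; pos_y_6 = 2.5; pos_z_6 = 1; radius_6 = 1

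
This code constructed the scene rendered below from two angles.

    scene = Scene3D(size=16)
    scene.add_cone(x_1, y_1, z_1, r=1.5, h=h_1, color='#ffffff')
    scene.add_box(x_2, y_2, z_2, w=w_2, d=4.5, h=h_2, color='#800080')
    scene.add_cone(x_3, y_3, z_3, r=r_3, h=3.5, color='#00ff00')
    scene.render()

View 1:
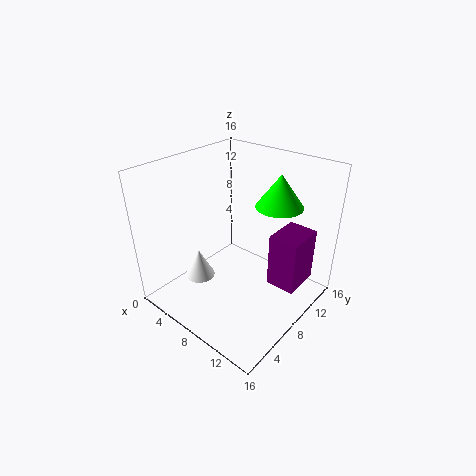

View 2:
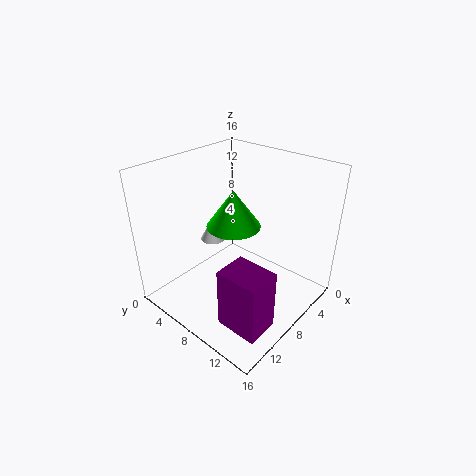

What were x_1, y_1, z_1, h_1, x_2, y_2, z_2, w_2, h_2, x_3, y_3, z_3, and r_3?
x_1 = 7
y_1 = 3
z_1 = 5.5
h_1 = 3
x_2 = 10.5
y_2 = 10.5
z_2 = 1.5
w_2 = 3.5
h_2 = 6.5
x_3 = 11.5
y_3 = 10.5
z_3 = 12
r_3 = 2.5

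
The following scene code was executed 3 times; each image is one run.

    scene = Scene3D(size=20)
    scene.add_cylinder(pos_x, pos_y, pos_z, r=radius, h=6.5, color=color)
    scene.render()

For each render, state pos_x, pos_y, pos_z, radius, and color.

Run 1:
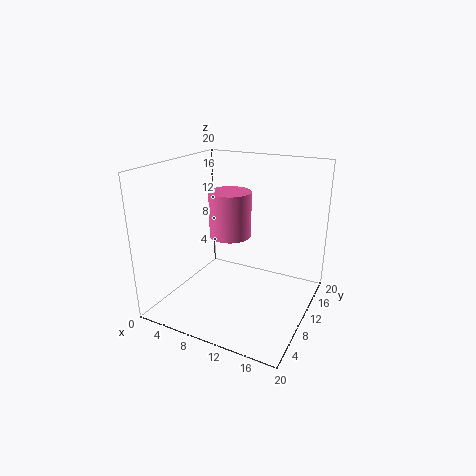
pos_x = 8
pos_y = 11.5
pos_z = 9.5
radius = 3
color = 'hotpink'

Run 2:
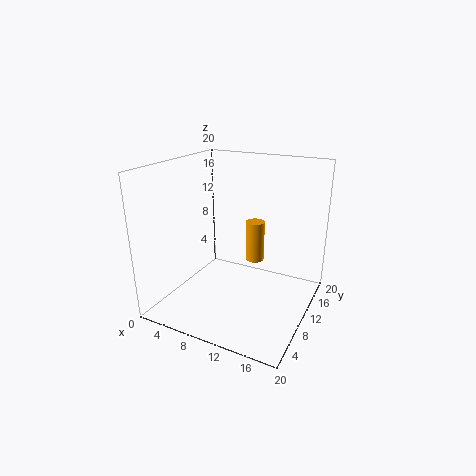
pos_x = 9.5
pos_y = 17
pos_z = 3.5
radius = 1.5
color = 'orange'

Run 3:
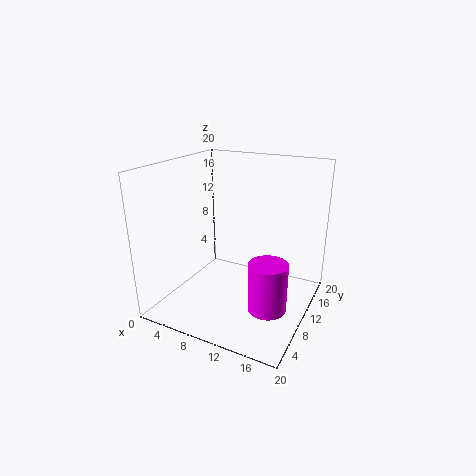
pos_x = 16
pos_y = 6.5
pos_z = 2.5
radius = 2.5
color = 'magenta'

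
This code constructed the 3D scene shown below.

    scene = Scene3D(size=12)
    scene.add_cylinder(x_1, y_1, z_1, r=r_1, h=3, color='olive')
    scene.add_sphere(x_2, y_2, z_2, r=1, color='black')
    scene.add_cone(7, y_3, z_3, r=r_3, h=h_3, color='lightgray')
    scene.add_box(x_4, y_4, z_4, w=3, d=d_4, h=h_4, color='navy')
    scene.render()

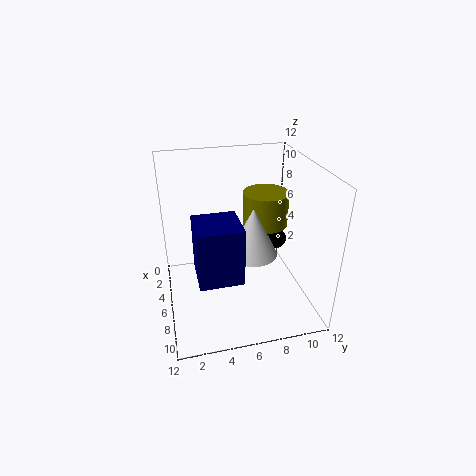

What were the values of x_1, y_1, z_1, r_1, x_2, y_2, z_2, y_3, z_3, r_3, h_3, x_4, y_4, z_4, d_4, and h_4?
x_1 = 4
y_1 = 9
z_1 = 6
r_1 = 2
x_2 = 2
y_2 = 11
z_2 = 3
y_3 = 7
z_3 = 5
r_3 = 2
h_3 = 4
x_4 = 9
y_4 = 2
z_4 = 6
d_4 = 3
h_4 = 4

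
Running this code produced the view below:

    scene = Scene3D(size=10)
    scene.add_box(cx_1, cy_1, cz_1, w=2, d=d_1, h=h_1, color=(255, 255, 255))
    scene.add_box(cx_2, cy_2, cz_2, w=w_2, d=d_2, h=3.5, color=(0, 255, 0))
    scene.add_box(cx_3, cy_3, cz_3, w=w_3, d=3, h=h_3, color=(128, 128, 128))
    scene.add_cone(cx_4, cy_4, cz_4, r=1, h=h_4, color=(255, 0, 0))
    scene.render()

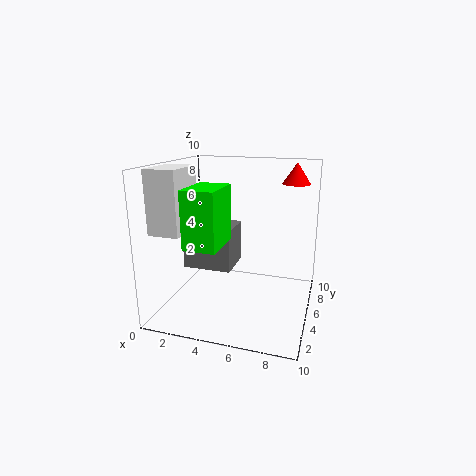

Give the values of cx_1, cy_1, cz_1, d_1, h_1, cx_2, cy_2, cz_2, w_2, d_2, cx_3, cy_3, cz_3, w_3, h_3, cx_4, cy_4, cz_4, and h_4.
cx_1 = 0.5; cy_1 = 1; cz_1 = 6; d_1 = 3; h_1 = 4; cx_2 = 3; cy_2 = 0.5; cz_2 = 5.5; w_2 = 2; d_2 = 3; cx_3 = 1; cy_3 = 4.5; cz_3 = 2.5; w_3 = 3.5; h_3 = 3; cx_4 = 8.5; cy_4 = 7.5; cz_4 = 8.5; h_4 = 1.5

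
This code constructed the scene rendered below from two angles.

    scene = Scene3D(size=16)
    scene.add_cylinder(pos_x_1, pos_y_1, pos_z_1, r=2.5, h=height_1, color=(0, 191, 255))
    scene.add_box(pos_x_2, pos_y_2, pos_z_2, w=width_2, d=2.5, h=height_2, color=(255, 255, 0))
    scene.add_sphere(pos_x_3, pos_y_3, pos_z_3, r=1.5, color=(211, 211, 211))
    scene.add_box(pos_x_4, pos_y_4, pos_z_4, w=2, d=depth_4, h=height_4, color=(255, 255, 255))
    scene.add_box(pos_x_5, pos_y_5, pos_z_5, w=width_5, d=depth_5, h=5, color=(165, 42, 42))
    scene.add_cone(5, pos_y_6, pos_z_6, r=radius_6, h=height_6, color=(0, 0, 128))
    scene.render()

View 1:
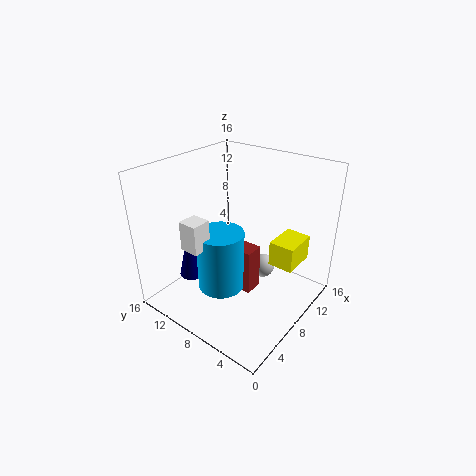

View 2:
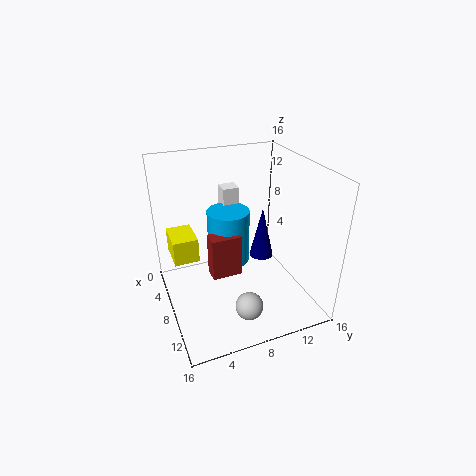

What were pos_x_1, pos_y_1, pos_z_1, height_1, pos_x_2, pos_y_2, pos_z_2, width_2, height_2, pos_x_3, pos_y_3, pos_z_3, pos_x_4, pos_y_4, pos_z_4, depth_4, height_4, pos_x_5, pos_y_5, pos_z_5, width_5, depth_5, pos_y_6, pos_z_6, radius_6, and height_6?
pos_x_1 = 5, pos_y_1 = 8, pos_z_1 = 3.5, height_1 = 6.5, pos_x_2 = 6.5, pos_y_2 = 0.5, pos_z_2 = 7.5, width_2 = 3.5, height_2 = 2.5, pos_x_3 = 12.5, pos_y_3 = 7.5, pos_z_3 = 2, pos_x_4 = 1.5, pos_y_4 = 8, pos_z_4 = 9, depth_4 = 2, height_4 = 3, pos_x_5 = 6, pos_y_5 = 5, pos_z_5 = 3, width_5 = 2, depth_5 = 3.5, pos_y_6 = 12.5, pos_z_6 = 3, radius_6 = 1.5, height_6 = 6.5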